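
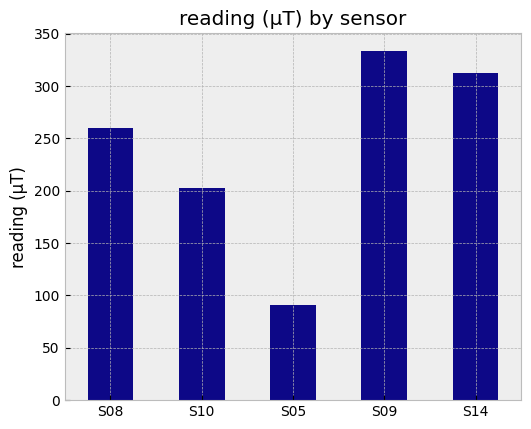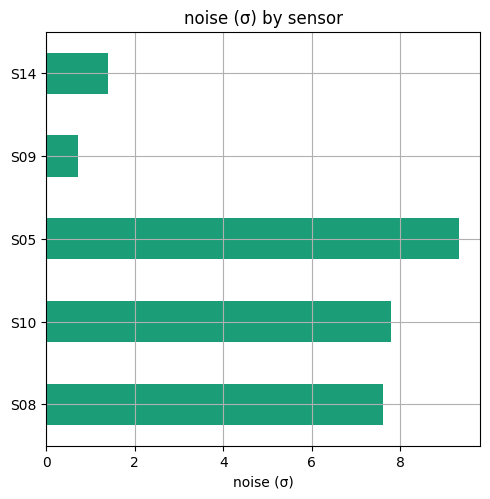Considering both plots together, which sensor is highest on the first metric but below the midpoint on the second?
Chart 2 median noise (σ) ≈ 8; below-median sensors: S09, S14. Among those, S09 has the highest reading (µT) (≈ 350).

S09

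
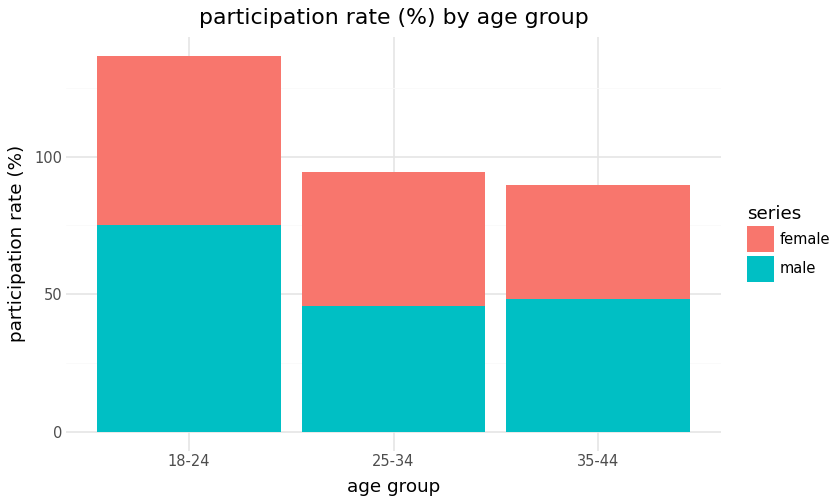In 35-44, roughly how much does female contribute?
female top ≈ 80, bottom ≈ 40; segment ≈ 40.

≈ 40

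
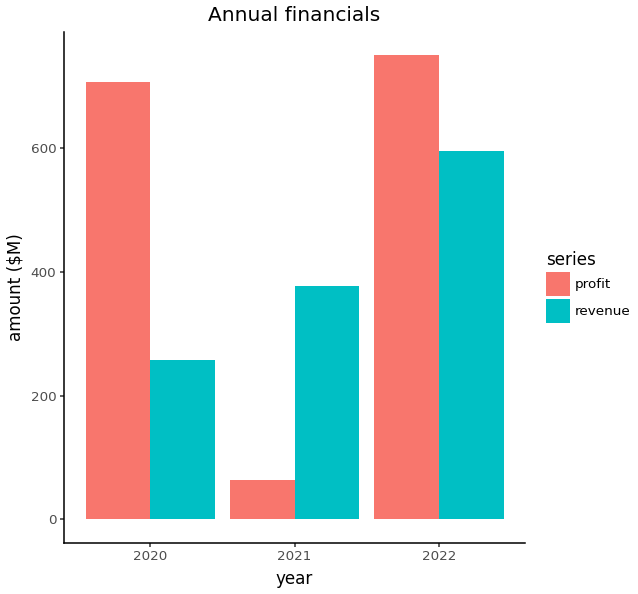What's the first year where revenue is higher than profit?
2021

2020: revenue ≈ 300 vs profit ≈ 700 (not yet); 2021: revenue ≈ 400 vs profit ≈ 100 (first crossover).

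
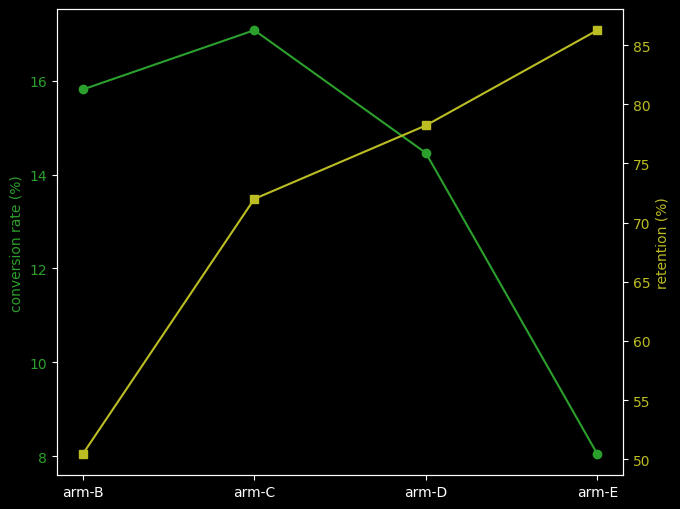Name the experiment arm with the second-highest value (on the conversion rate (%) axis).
arm-B

Top 3 (on the conversion rate (%) axis): arm-C ≈ 17, arm-B ≈ 16, arm-D ≈ 14.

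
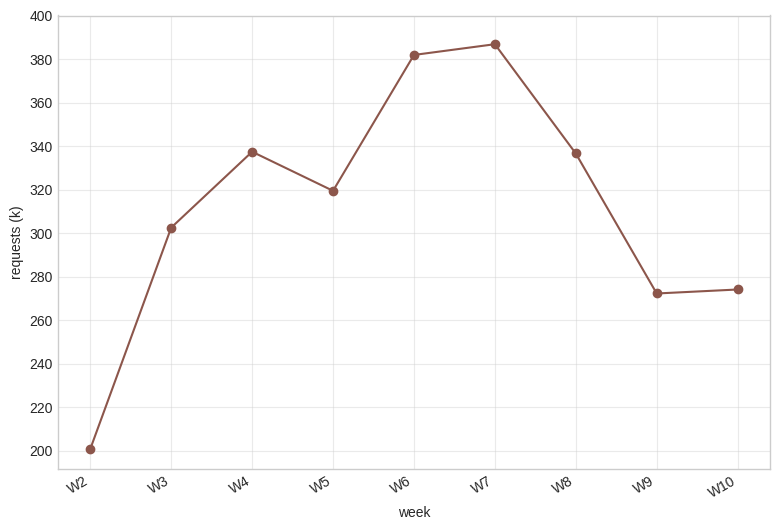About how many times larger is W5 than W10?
≈ 1.14×

W5 ≈ 320, W10 ≈ 280; 320/280 ≈ 1.14.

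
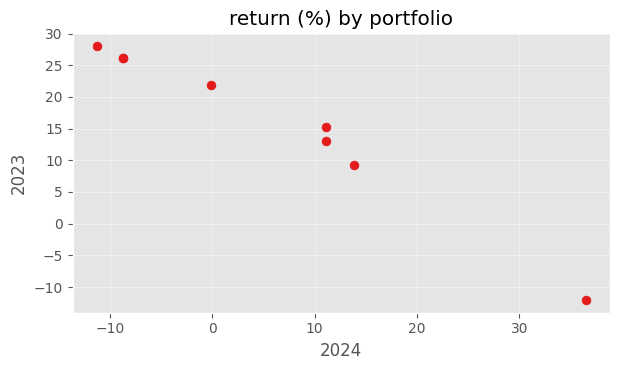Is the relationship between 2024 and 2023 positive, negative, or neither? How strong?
Points are negatively correlated; strong (|r| ≈ 1.0).

negative, strong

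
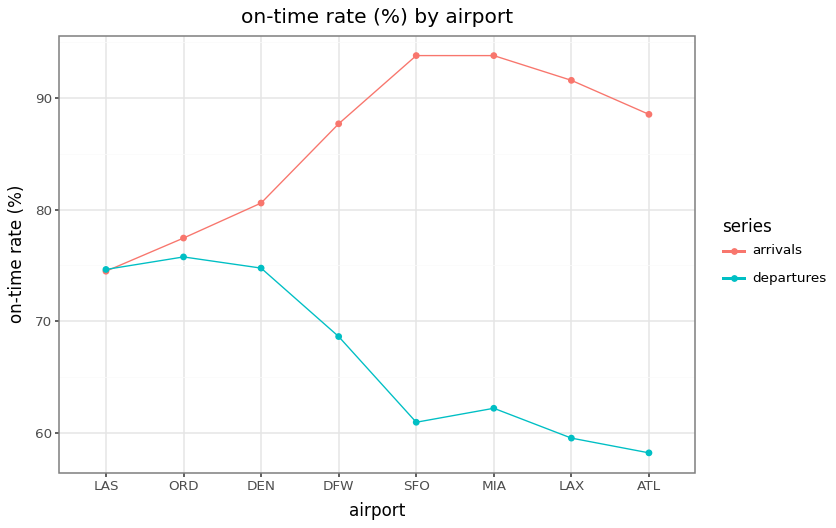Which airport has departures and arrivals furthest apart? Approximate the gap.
SFO, ≈ 35 %

SFO: departures ≈ 60, arrivals ≈ 95 → gap ≈ 35. Next-largest (LAX) is only ≈ 30.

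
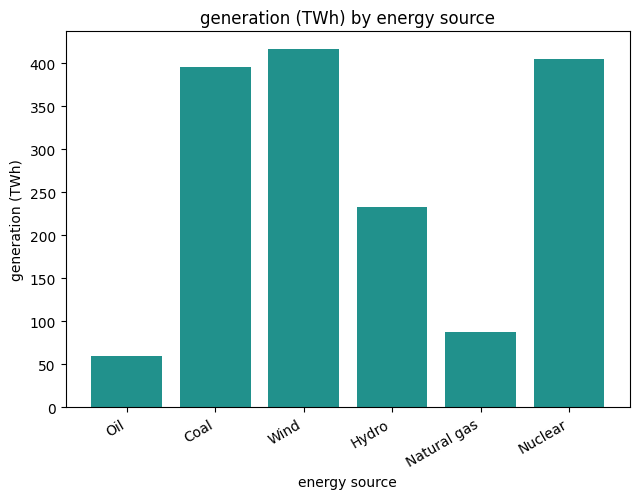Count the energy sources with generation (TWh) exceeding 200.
4

Above 200: Coal, Wind, Hydro, Nuclear.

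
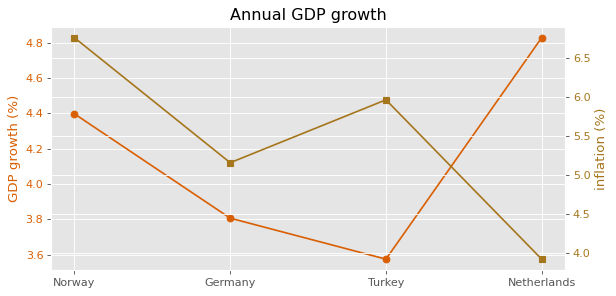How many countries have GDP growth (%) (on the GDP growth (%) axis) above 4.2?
2

Above 4.2: Norway, Netherlands.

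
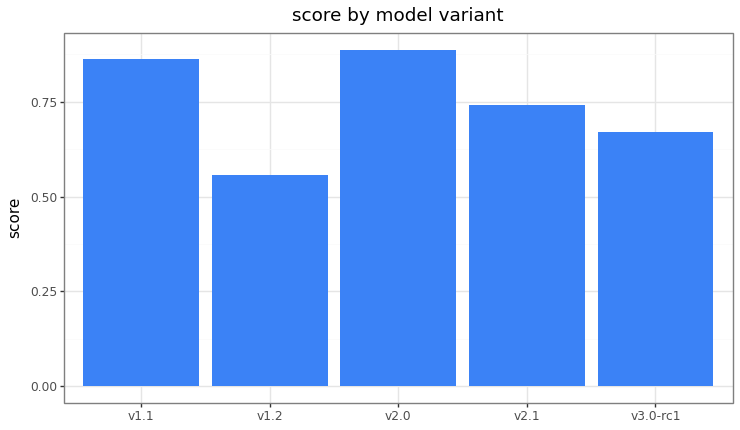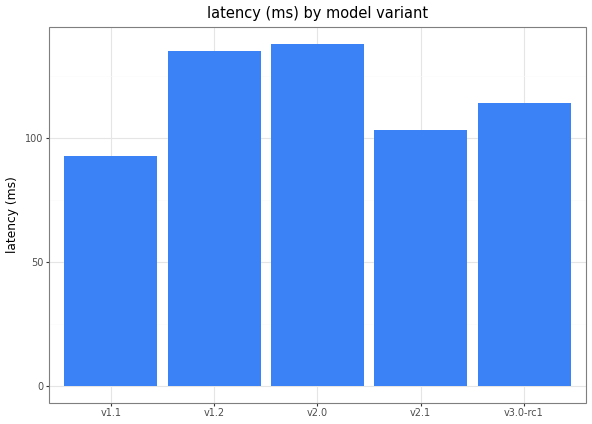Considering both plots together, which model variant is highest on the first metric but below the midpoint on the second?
v1.1

Chart 2 median latency (ms) ≈ 120; below-median model variants: v1.1, v2.1. Among those, v1.1 has the highest score (≈ 0.9).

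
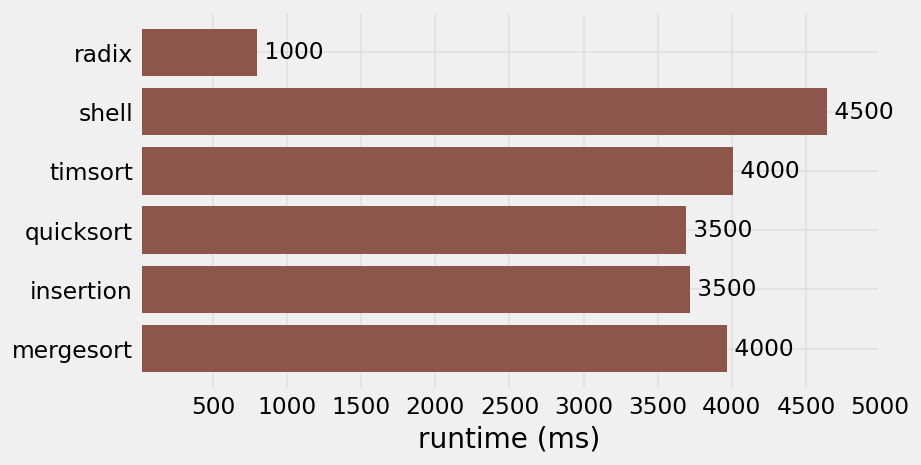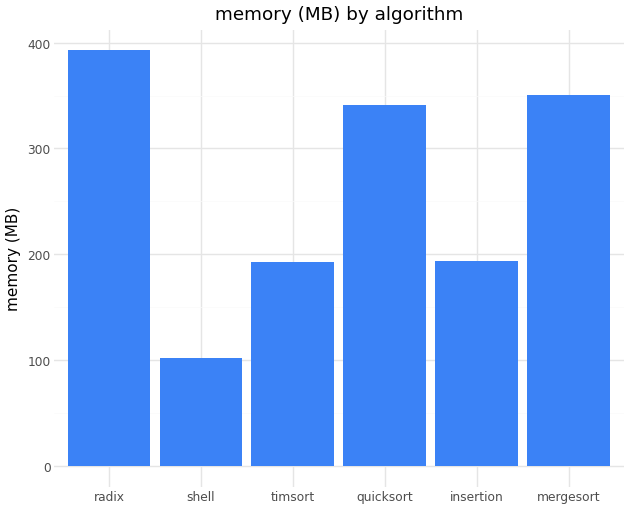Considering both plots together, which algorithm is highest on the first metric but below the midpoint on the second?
shell

Chart 2 median memory (MB) ≈ 250; below-median algorithms: shell, timsort, insertion. Among those, shell has the highest runtime (ms) (≈ 4500).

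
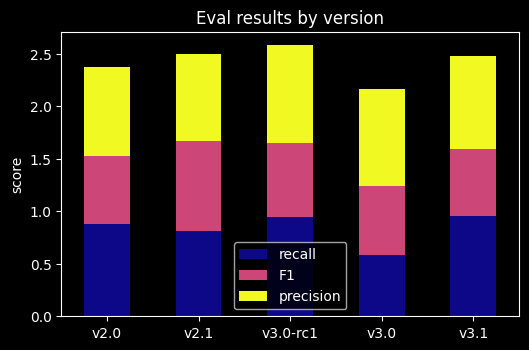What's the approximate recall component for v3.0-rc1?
recall top ≈ 1.0, bottom ≈ 0.0; segment ≈ 1.0.

≈ 1.0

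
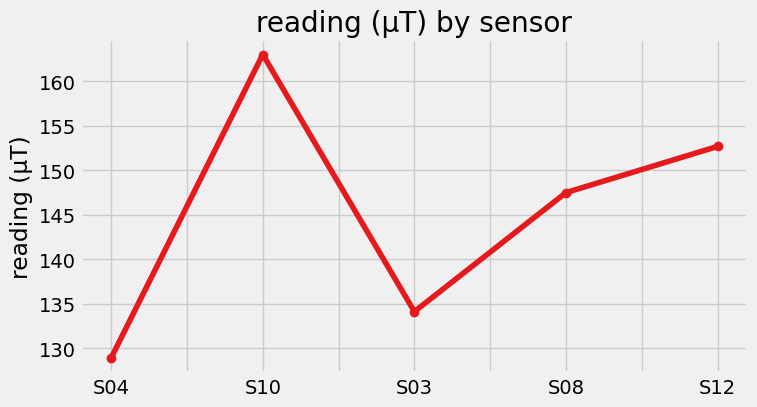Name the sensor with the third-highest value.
S08

Top 4: S10 ≈ 165, S12 ≈ 155, S08 ≈ 145, S03 ≈ 135.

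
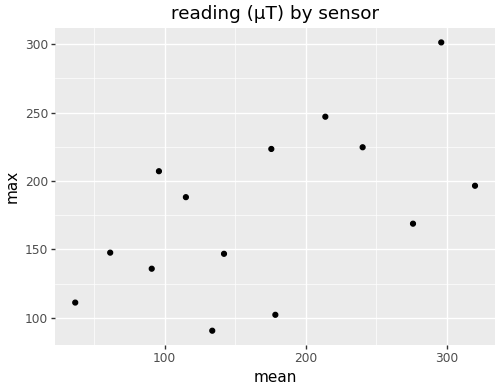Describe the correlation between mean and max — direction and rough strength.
positive, moderate

Points are positively correlated; moderate (|r| ≈ 0.6).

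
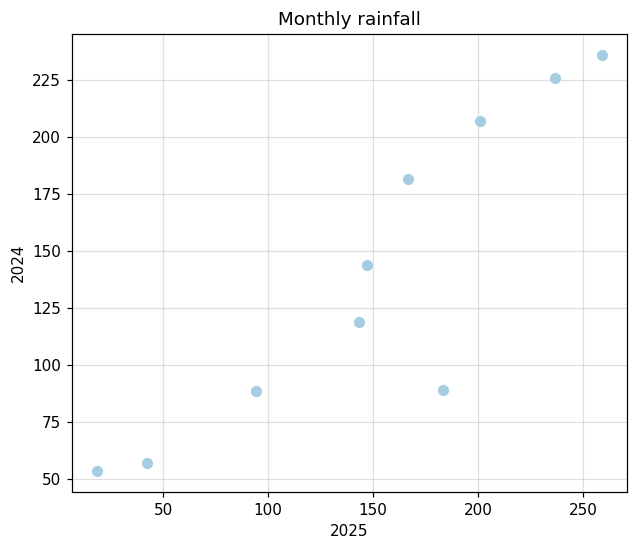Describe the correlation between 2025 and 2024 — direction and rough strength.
positive, strong

Points are positively correlated; strong (|r| ≈ 0.9).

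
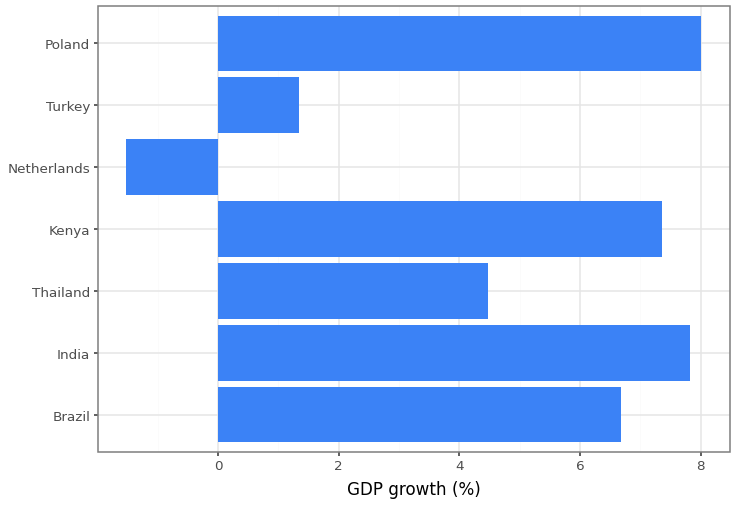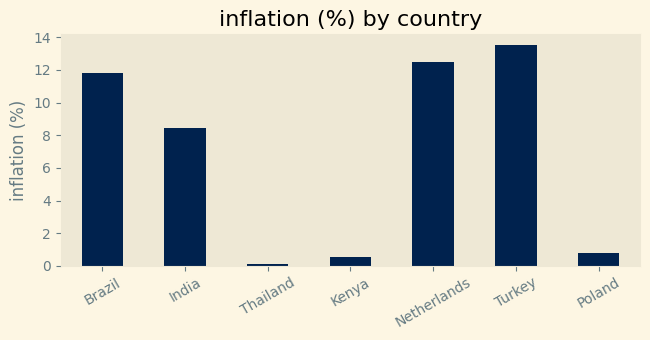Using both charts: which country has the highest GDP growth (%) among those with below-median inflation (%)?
Chart 2 median inflation (%) ≈ 8; below-median countries: Thailand, Kenya, Poland. Among those, Poland has the highest GDP growth (%) (≈ 8).

Poland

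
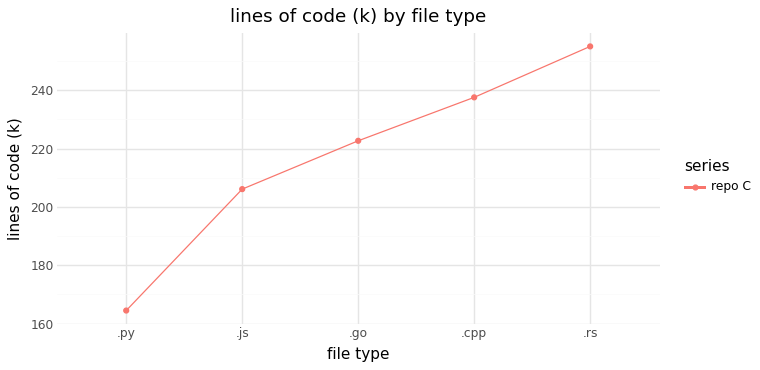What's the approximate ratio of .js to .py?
.js ≈ 210, .py ≈ 160; 210/160 ≈ 1.31.

≈ 1.31×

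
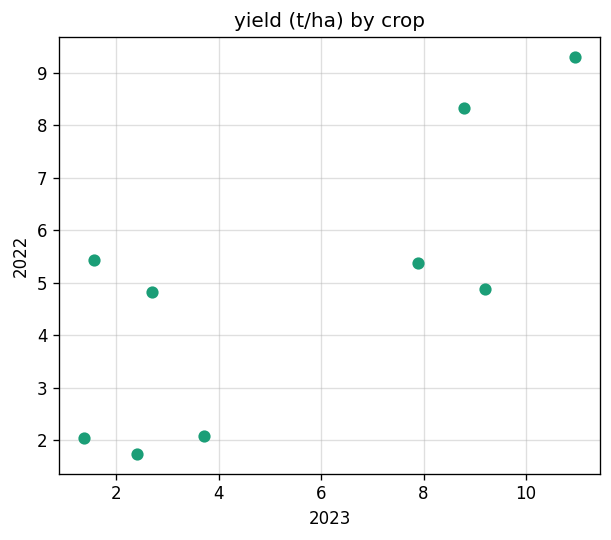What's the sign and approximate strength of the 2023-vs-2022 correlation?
Points are positively correlated; strong (|r| ≈ 0.8).

positive, strong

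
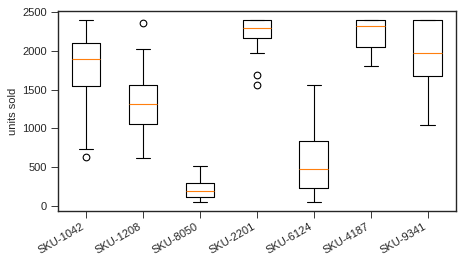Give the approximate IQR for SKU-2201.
≈ 200

Q3 ≈ 2400, Q1 ≈ 2200; IQR ≈ 200.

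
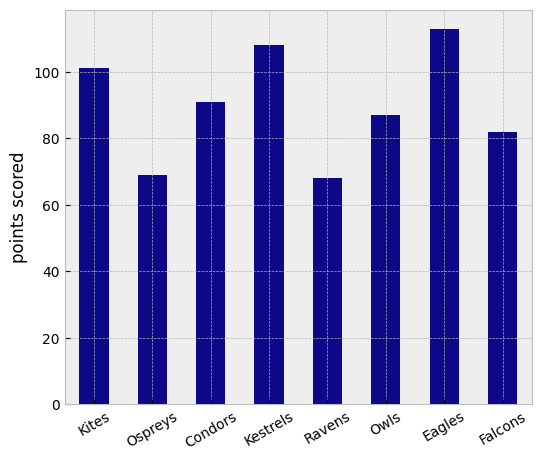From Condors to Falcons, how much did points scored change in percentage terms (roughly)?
Condors ≈ 90, Falcons ≈ 80; (80 − 90) / 90 ≈ -11.1%.

≈ -11.1%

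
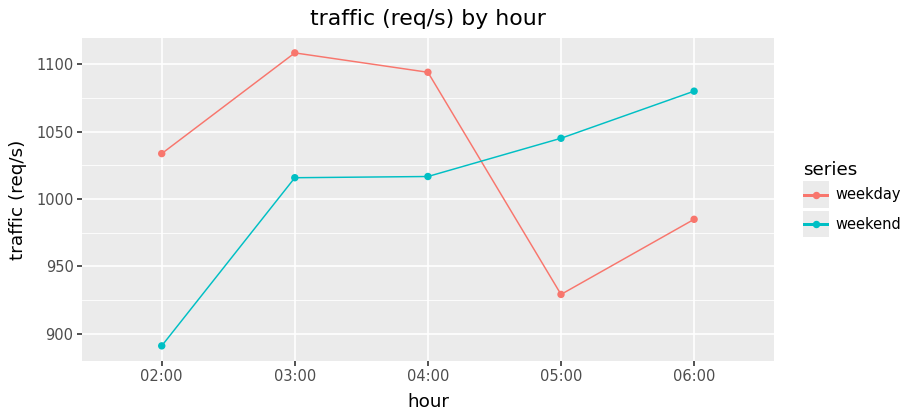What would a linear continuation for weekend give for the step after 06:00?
≈ 1110

Last three: 1020, 1040, 1080 → slope ≈ 30/step → next ≈ 1110.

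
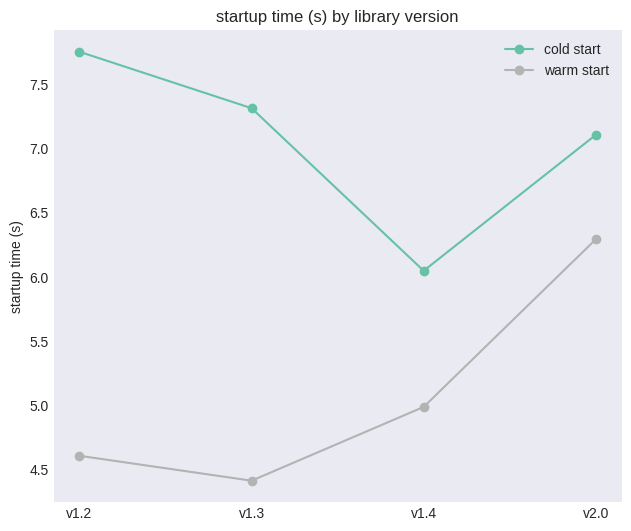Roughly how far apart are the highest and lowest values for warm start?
≈ 2.0

Max v2.0 ≈ 6.5, min v1.3 ≈ 4.5; range ≈ 2.0.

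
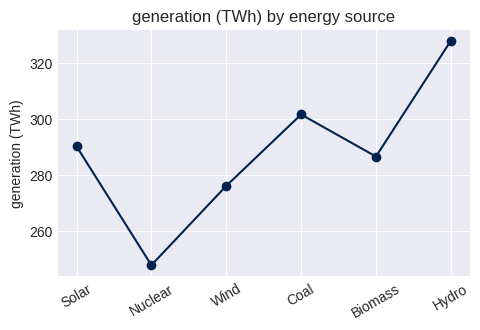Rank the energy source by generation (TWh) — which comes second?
Top 3: Hydro ≈ 330, Coal ≈ 300, Solar ≈ 290.

Coal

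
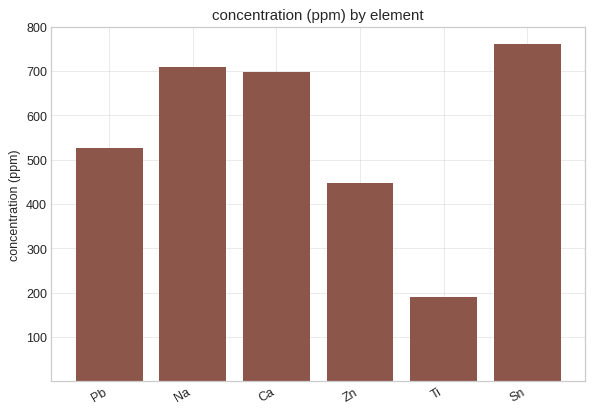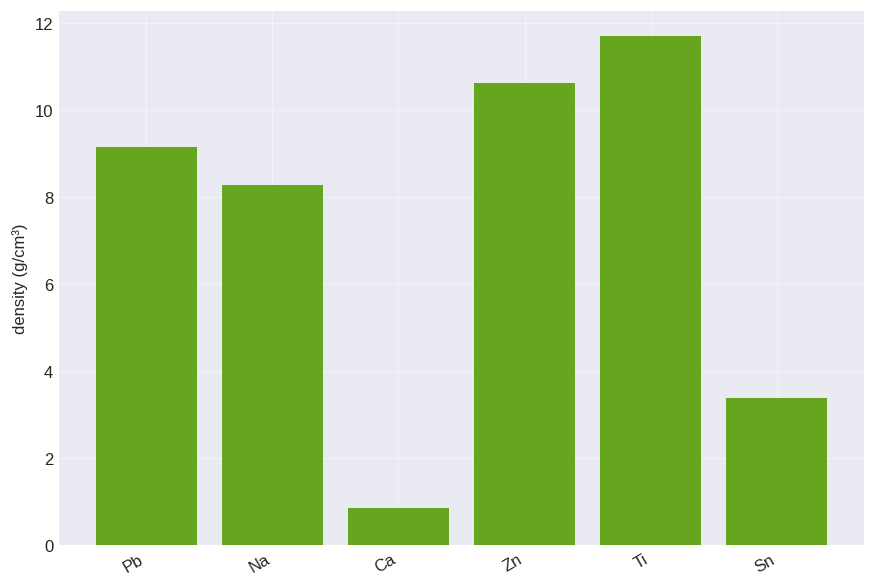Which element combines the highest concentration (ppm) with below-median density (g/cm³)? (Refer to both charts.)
Sn

Chart 2 median density (g/cm³) ≈ 8; below-median elements: Na, Ca, Sn. Among those, Sn has the highest concentration (ppm) (≈ 800).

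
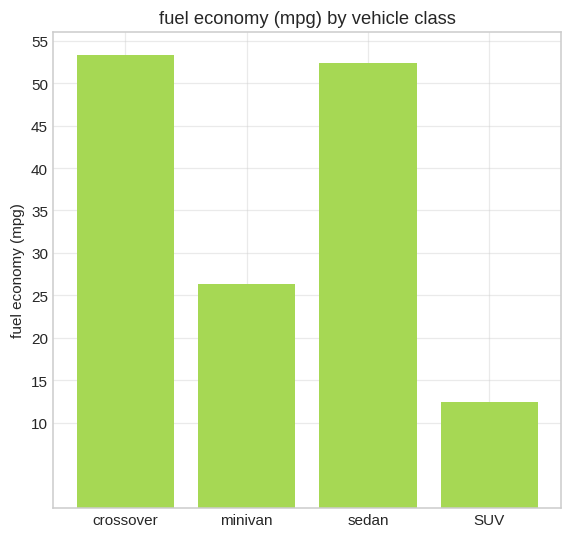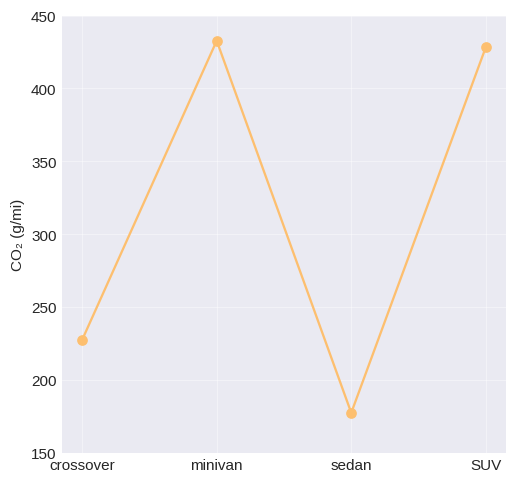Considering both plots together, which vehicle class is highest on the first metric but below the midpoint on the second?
crossover

Chart 2 median CO₂ (g/mi) ≈ 350; below-median vehicle classes: crossover, sedan. Among those, crossover has the highest fuel economy (mpg) (≈ 55).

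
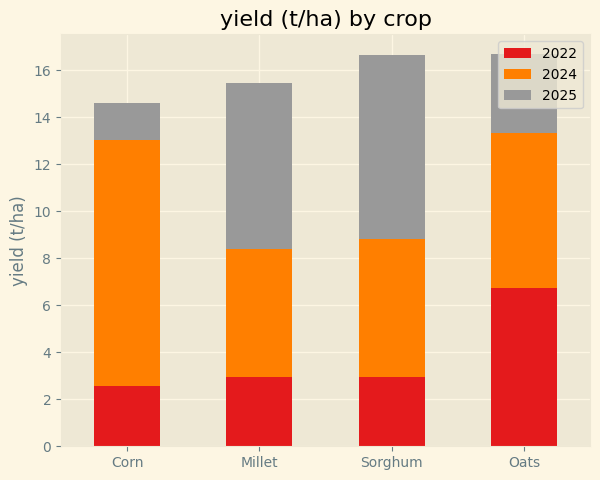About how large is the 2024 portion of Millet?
≈ 6

2024 top ≈ 8, bottom ≈ 2; segment ≈ 6.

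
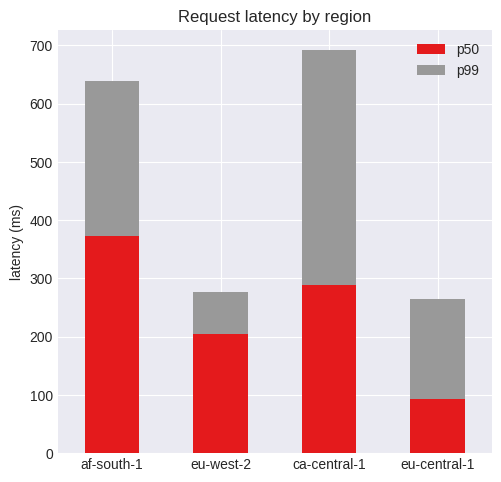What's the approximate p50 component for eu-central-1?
p50 top ≈ 100, bottom ≈ 0; segment ≈ 100.

≈ 100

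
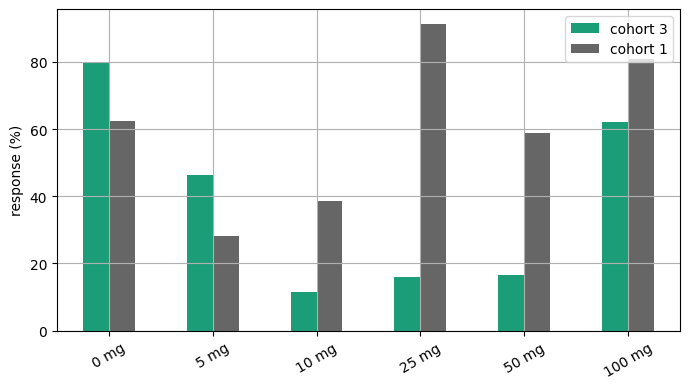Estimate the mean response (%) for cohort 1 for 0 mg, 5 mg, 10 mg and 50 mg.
≈ 48

(60 + 30 + 40 + 60) / 4 ≈ 48.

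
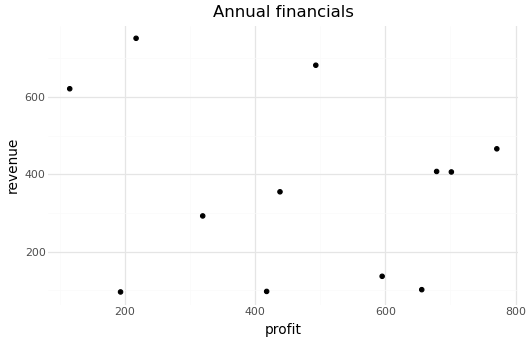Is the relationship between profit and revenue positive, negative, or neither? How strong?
no clear correlation

Points are roughly uncorrelated; weak (|r| ≈ 0.2).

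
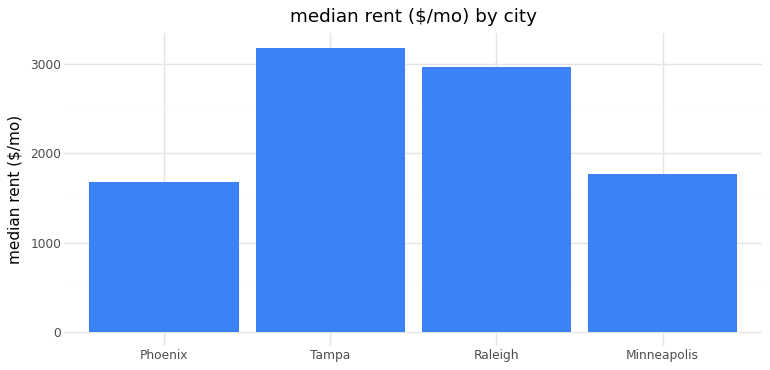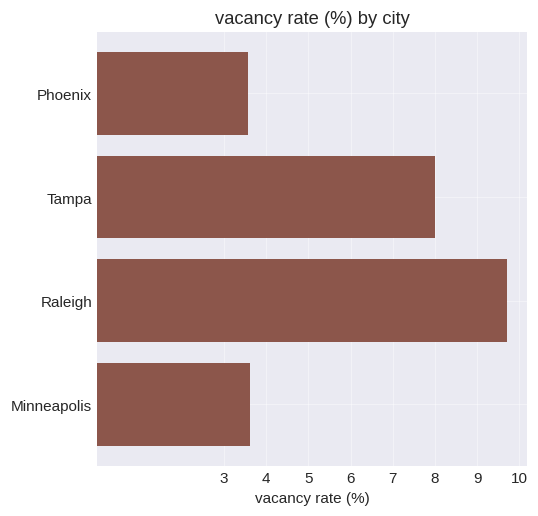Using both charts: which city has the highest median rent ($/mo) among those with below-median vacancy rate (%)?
Chart 2 median vacancy rate (%) ≈ 6; below-median cities: Phoenix, Minneapolis. Among those, Minneapolis has the highest median rent ($/mo) (≈ 2000).

Minneapolis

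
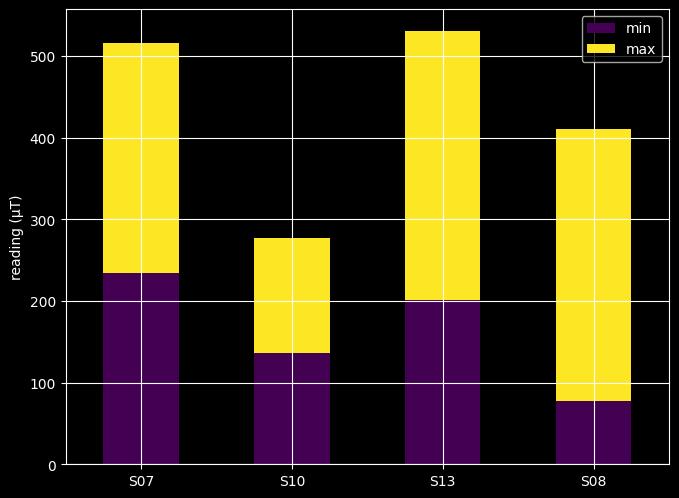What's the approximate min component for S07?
≈ 250

min top ≈ 250, bottom ≈ 0; segment ≈ 250.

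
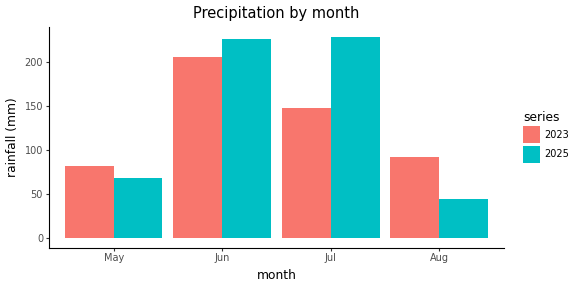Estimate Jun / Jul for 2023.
Jun ≈ 200, Jul ≈ 140; 200/140 ≈ 1.43.

≈ 1.43×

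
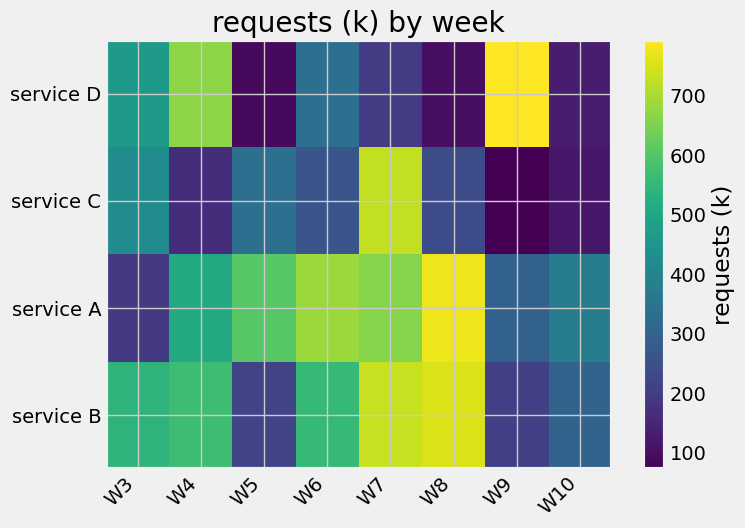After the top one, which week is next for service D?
W4

Top 3 for service D: W9 ≈ 800, W4 ≈ 700, W3 ≈ 500.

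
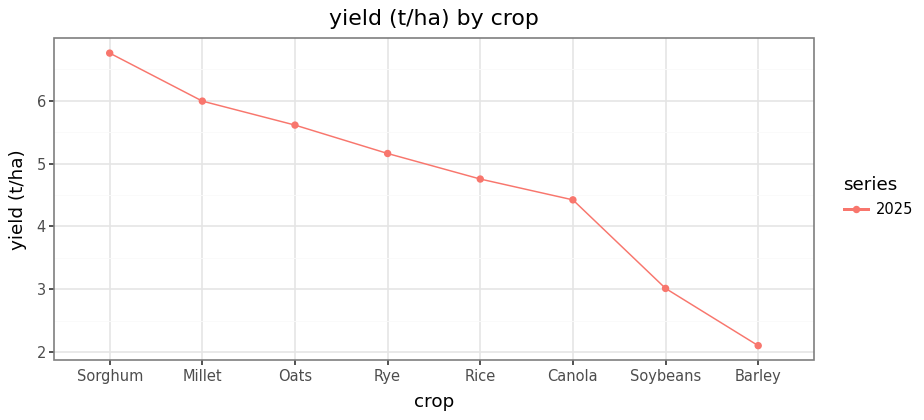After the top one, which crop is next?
Top 3: Sorghum ≈ 7.0, Millet ≈ 6.0, Oats ≈ 5.5.

Millet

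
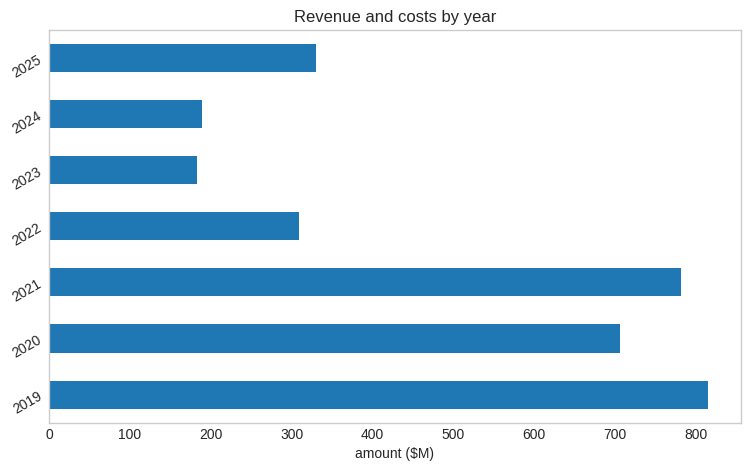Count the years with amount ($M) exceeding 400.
Above 400: 2019, 2020, 2021.

3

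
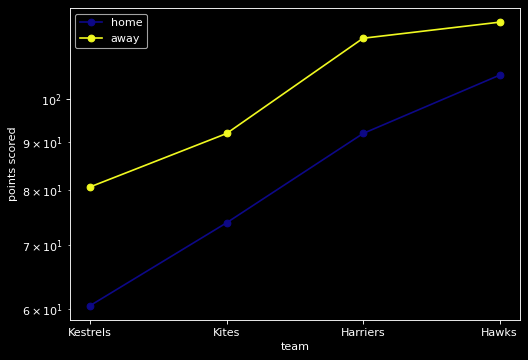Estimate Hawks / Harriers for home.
≈ 1.17×

Hawks ≈ 105, Harriers ≈ 90; 105/90 ≈ 1.17.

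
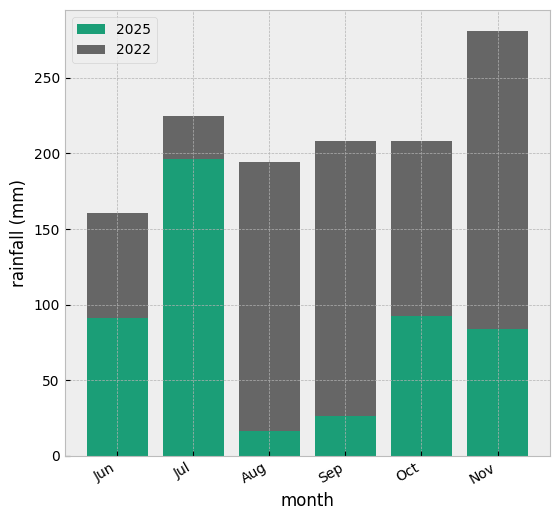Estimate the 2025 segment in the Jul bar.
2025 top ≈ 200, bottom ≈ 0; segment ≈ 200.

≈ 200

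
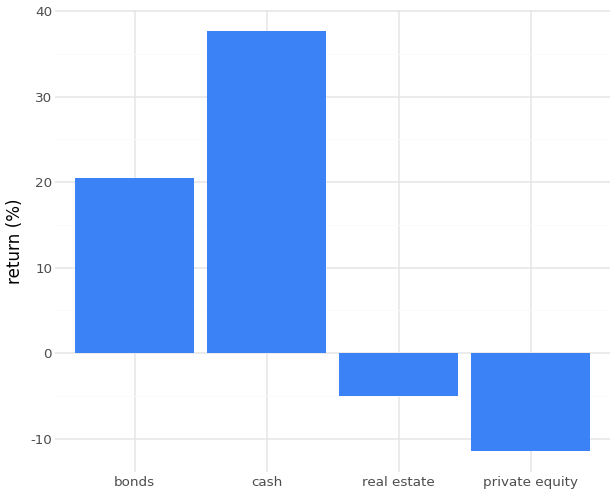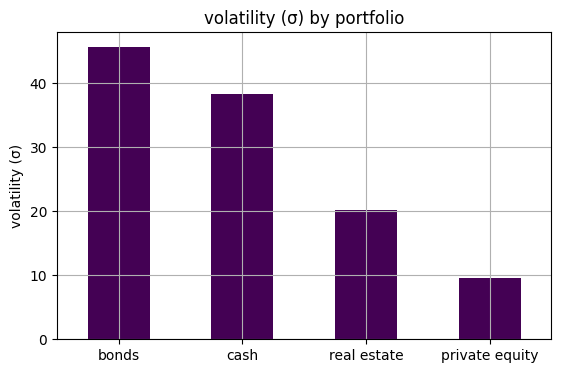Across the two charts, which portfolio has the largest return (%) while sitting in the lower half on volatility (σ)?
real estate

Chart 2 median volatility (σ) ≈ 30; below-median portfolios: real estate, private equity. Among those, real estate has the highest return (%) (≈ -5).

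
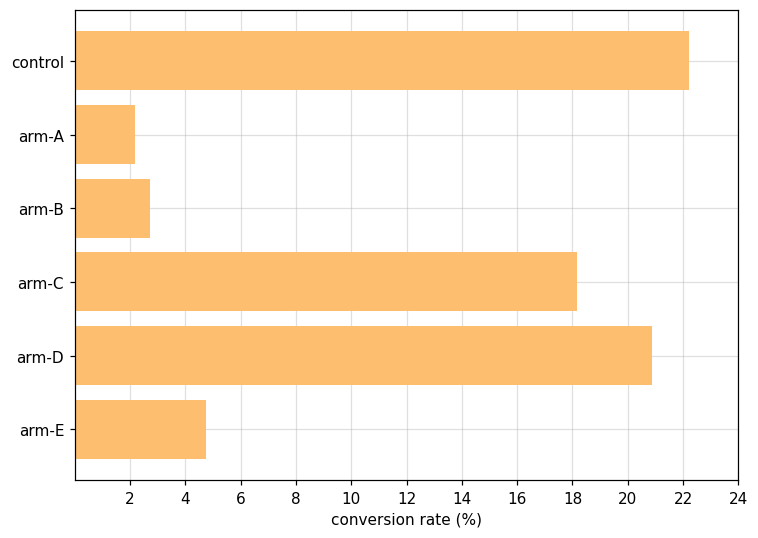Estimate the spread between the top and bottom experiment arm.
≈ 20

Max control ≈ 22, min arm-A ≈ 2; range ≈ 20.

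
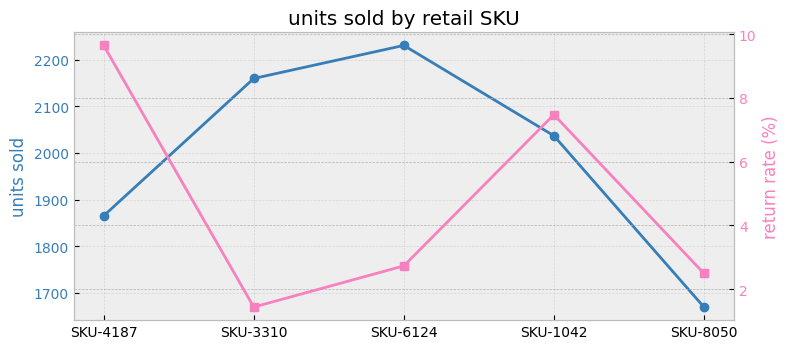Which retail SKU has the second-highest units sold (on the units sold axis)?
SKU-3310

Top 3 (on the units sold axis): SKU-6124 ≈ 2250, SKU-3310 ≈ 2150, SKU-1042 ≈ 2050.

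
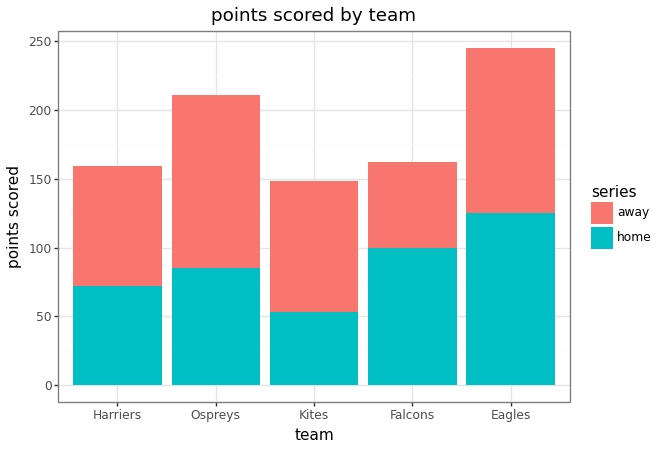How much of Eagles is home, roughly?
≈ 125

home top ≈ 125, bottom ≈ 0; segment ≈ 125.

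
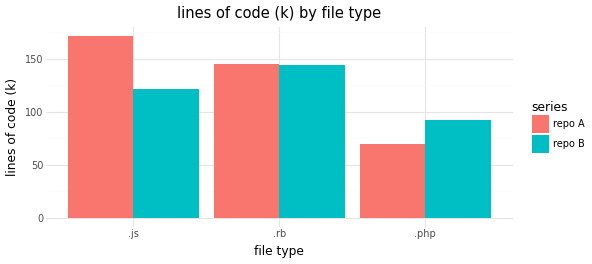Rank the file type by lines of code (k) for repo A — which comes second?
.rb

Top 3 for repo A: .js ≈ 180, .rb ≈ 140, .php ≈ 60.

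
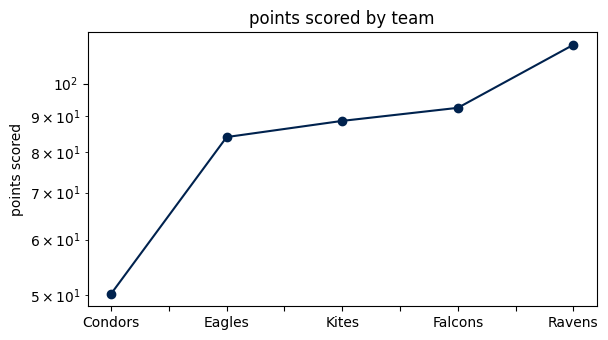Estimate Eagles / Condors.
Eagles ≈ 80, Condors ≈ 50; 80/50 ≈ 1.6.

≈ 1.6×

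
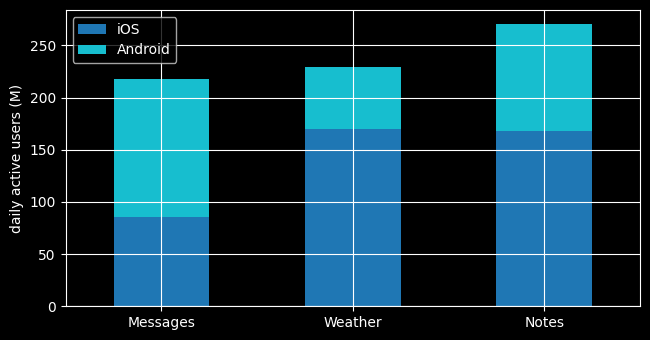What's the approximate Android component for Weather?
≈ 50

Android top ≈ 225, bottom ≈ 175; segment ≈ 50.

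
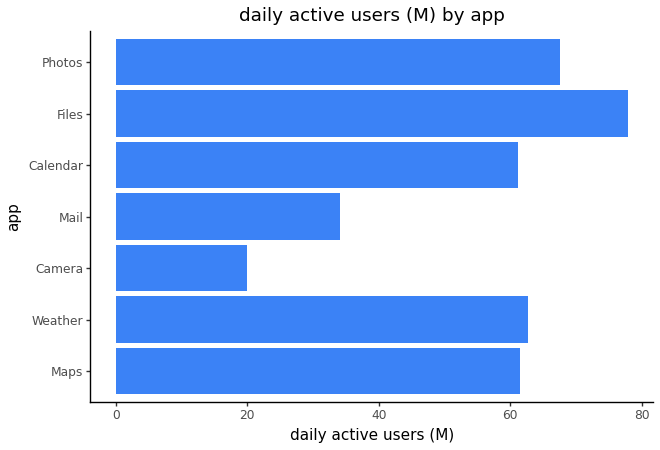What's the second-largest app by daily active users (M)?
Photos

Top 3: Files ≈ 80, Photos ≈ 70, Weather ≈ 60.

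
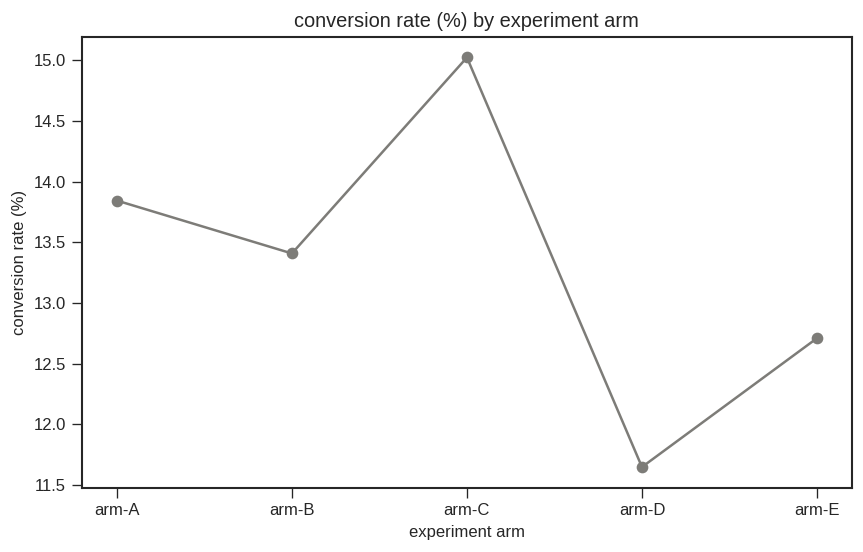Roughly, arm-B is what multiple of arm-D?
arm-B ≈ 13.5, arm-D ≈ 11.5; 13.5/11.5 ≈ 1.17.

≈ 1.17×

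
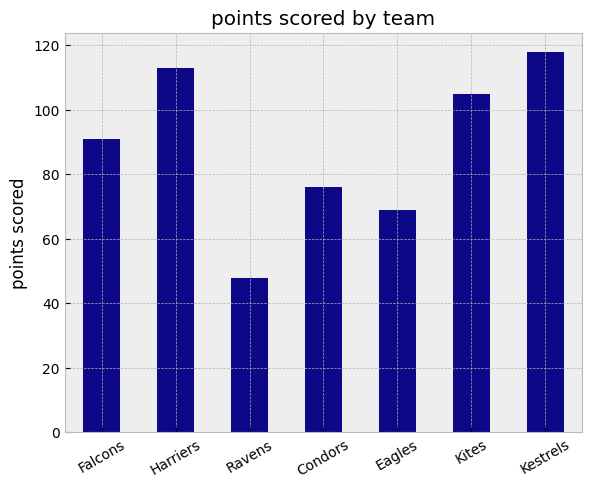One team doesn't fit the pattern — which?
Ravens ≈ 50; the rest sit between ≈ 70 and ≈ 120.

Ravens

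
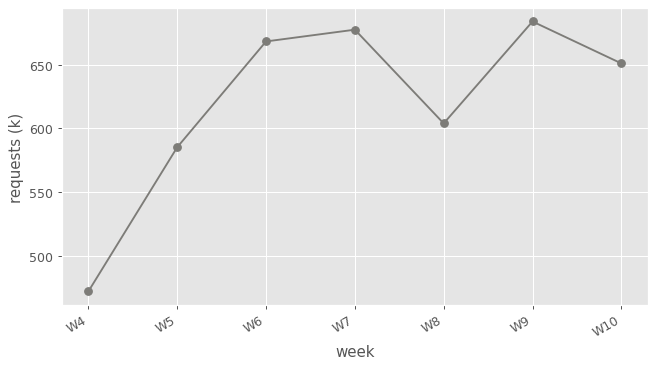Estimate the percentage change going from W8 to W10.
W8 ≈ 600, W10 ≈ 660; (660 − 600) / 600 ≈ +10%.

≈ +10%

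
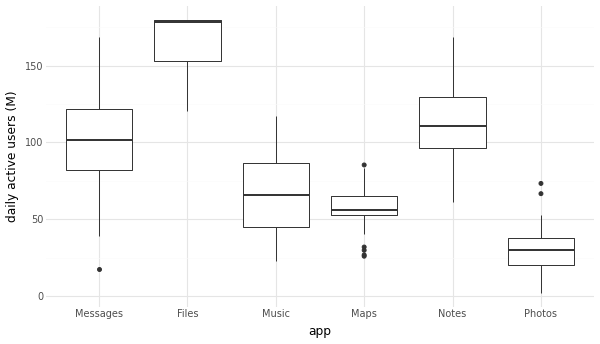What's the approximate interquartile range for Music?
Q3 ≈ 80, Q1 ≈ 40; IQR ≈ 40.

≈ 40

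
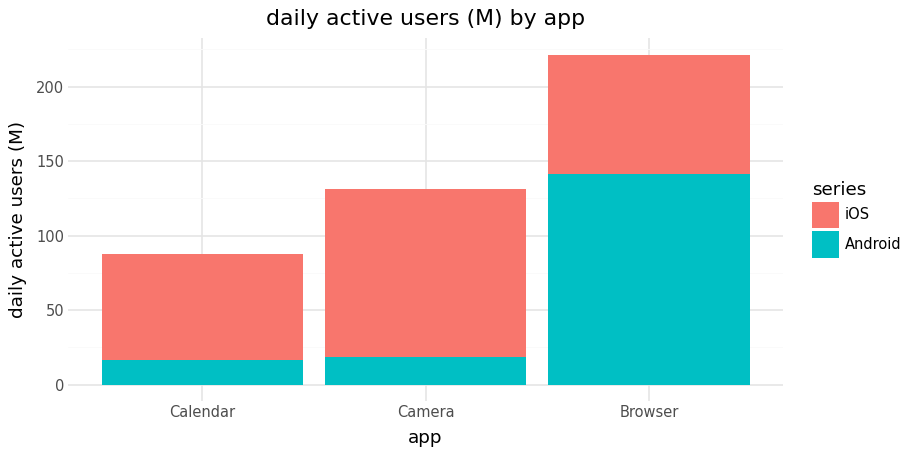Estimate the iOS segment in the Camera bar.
≈ 120

iOS top ≈ 140, bottom ≈ 20; segment ≈ 120.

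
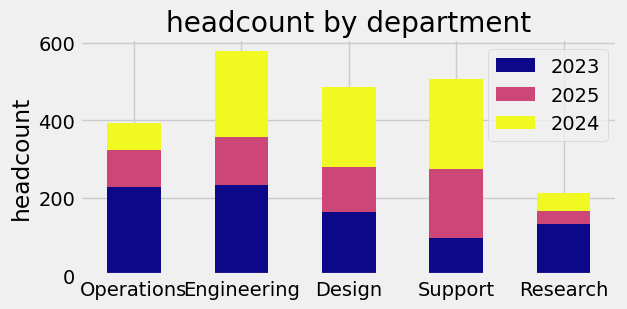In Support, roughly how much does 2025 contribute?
2025 top ≈ 250, bottom ≈ 100; segment ≈ 150.

≈ 150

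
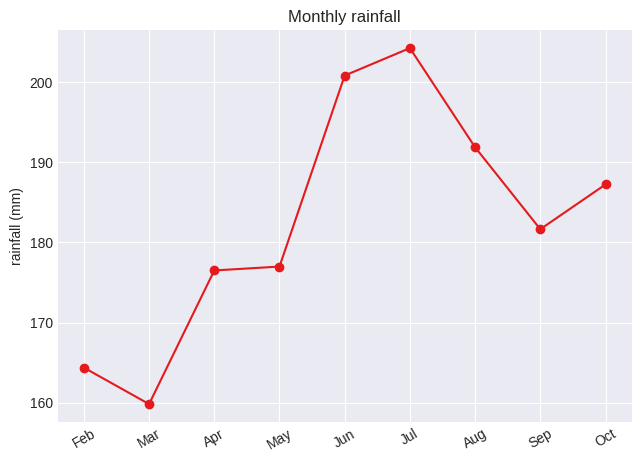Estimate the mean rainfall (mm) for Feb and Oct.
≈ 175

(165 + 185) / 2 ≈ 175.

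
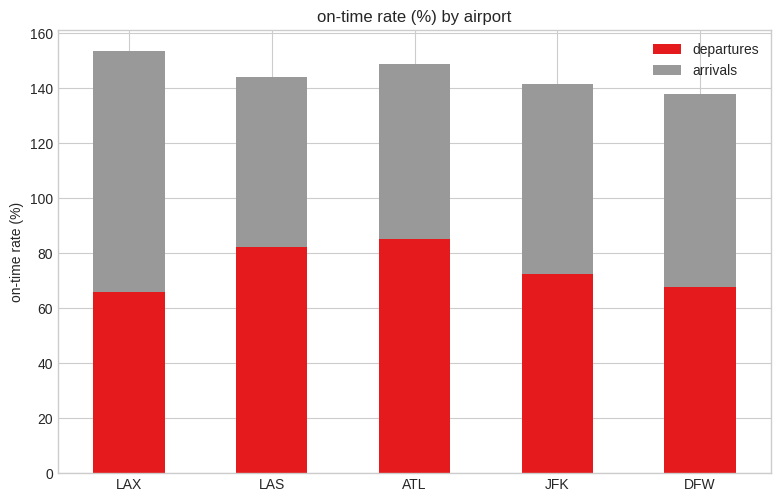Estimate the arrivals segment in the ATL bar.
arrivals top ≈ 140, bottom ≈ 80; segment ≈ 60.

≈ 60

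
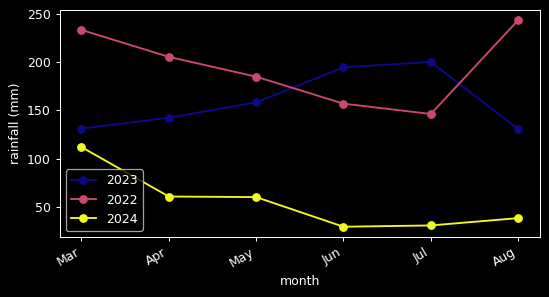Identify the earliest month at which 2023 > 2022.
May: 2023 ≈ 160 vs 2022 ≈ 180 (not yet); Jun: 2023 ≈ 200 vs 2022 ≈ 160 (first crossover).

Jun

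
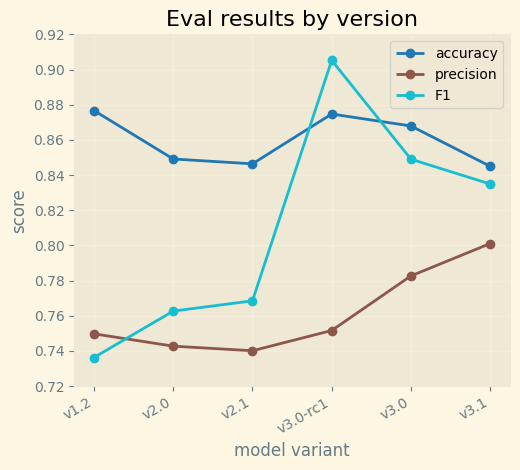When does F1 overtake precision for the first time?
v2.0

v1.2: F1 ≈ 0.74 vs precision ≈ 0.74 (not yet); v2.0: F1 ≈ 0.76 vs precision ≈ 0.74 (first crossover).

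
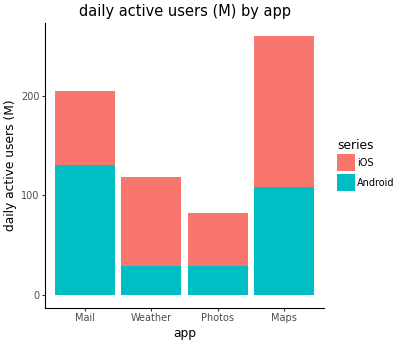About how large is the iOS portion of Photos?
iOS top ≈ 75, bottom ≈ 25; segment ≈ 50.

≈ 50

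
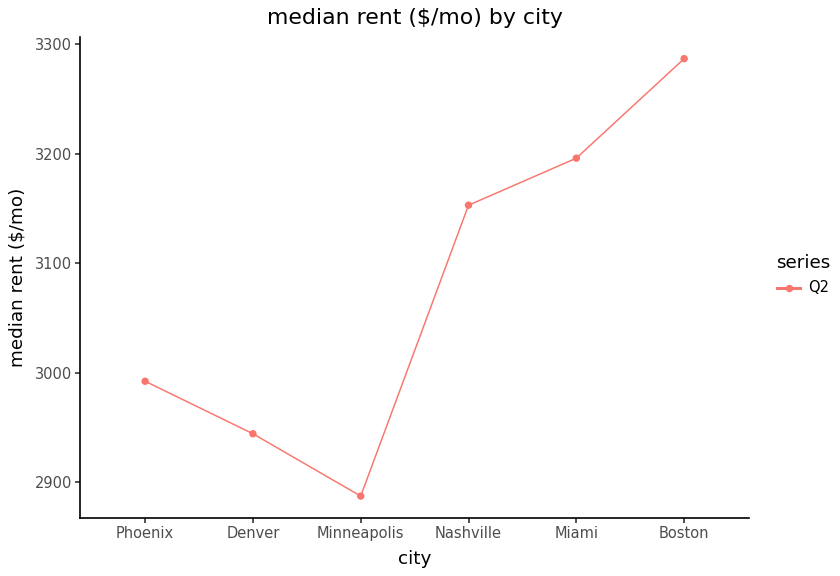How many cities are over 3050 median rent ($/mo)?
3

Above 3050: Nashville, Miami, Boston.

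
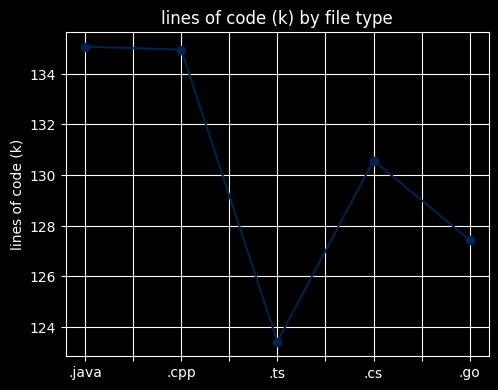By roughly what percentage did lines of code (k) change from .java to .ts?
≈ -8.9%

.java ≈ 135, .ts ≈ 123; (123 − 135) / 135 ≈ -8.9%.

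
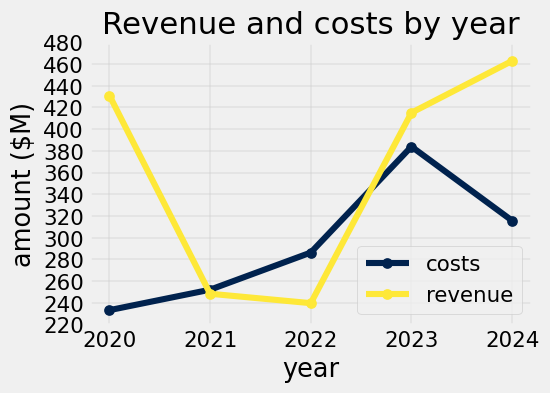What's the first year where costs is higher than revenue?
2020: costs ≈ 240 vs revenue ≈ 440 (not yet); 2021: costs ≈ 260 vs revenue ≈ 240 (first crossover).

2021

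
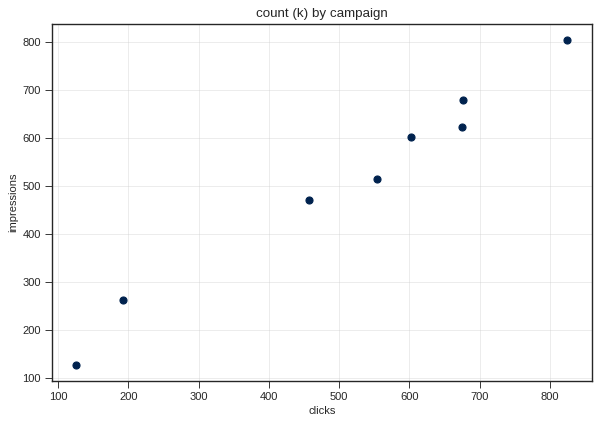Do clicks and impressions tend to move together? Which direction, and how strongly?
positive, strong

Points are positively correlated; strong (|r| ≈ 1.0).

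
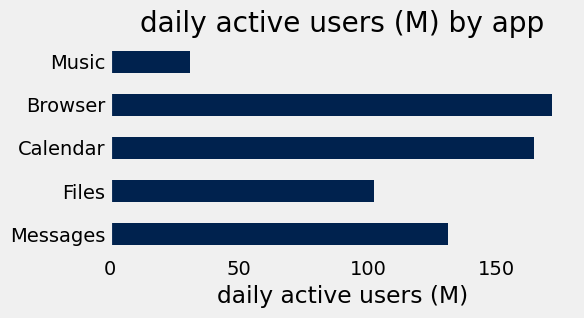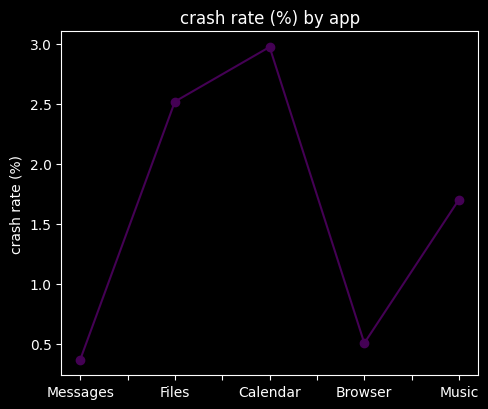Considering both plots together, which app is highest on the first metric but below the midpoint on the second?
Browser

Chart 2 median crash rate (%) ≈ 1.5; below-median apps: Messages, Browser. Among those, Browser has the highest daily active users (M) (≈ 180).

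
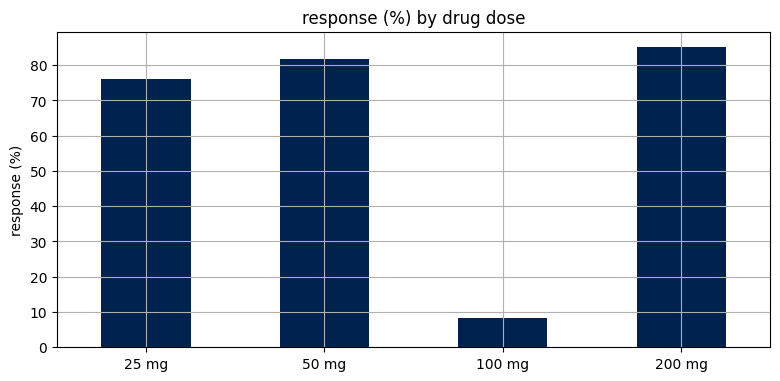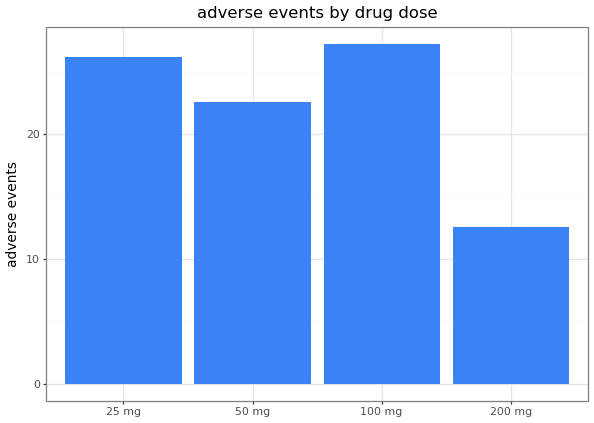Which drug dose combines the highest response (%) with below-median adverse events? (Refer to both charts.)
200 mg

Chart 2 median adverse events ≈ 25; below-median drug doses: 50 mg, 200 mg. Among those, 200 mg has the highest response (%) (≈ 90).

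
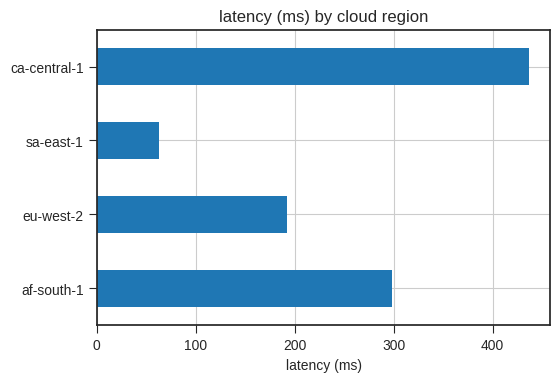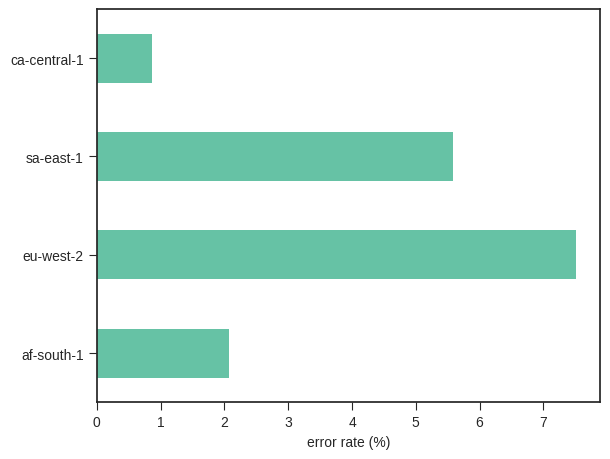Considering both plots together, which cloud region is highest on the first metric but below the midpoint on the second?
Chart 2 median error rate (%) ≈ 4; below-median cloud regions: af-south-1, ca-central-1. Among those, ca-central-1 has the highest latency (ms) (≈ 450).

ca-central-1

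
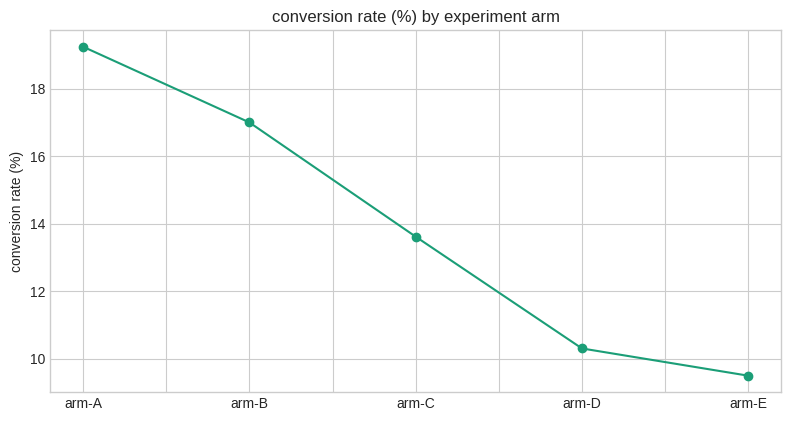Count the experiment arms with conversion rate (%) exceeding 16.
Above 16: arm-A, arm-B.

2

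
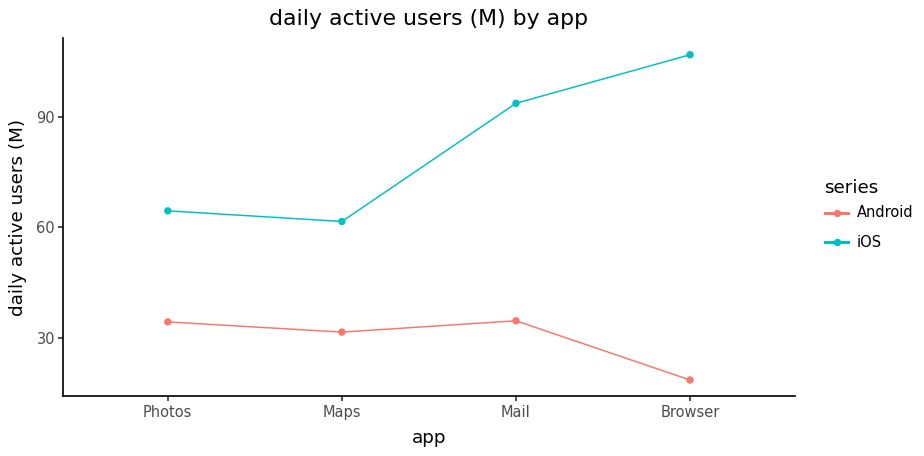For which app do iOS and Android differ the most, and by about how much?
Browser, ≈ 90 M

Browser: iOS ≈ 110, Android ≈ 20 → gap ≈ 90. Next-largest (Mail) is only ≈ 60.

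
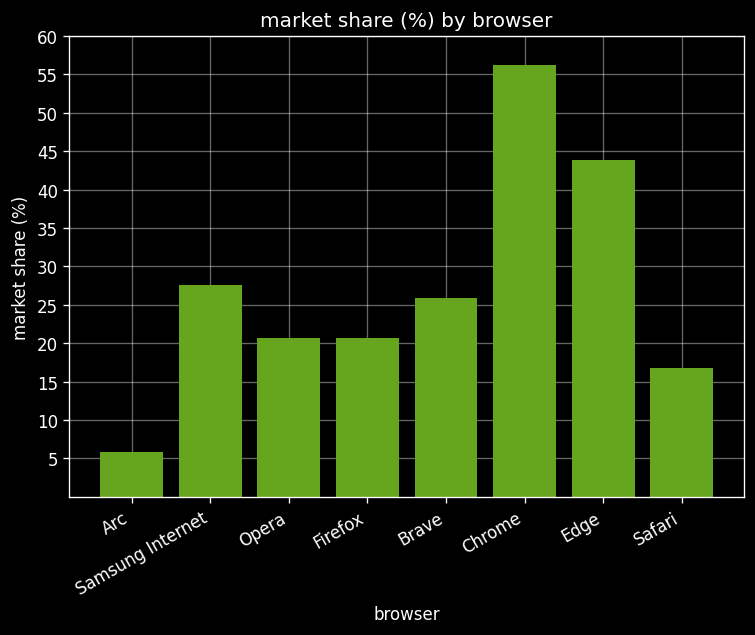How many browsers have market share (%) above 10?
7

Above 10: Samsung Internet, Opera, Firefox, Brave, Chrome, Edge, Safari.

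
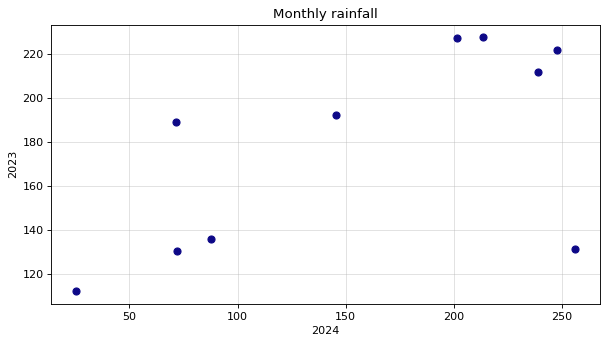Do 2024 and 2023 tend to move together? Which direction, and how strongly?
Points are positively correlated; moderate (|r| ≈ 0.6).

positive, moderate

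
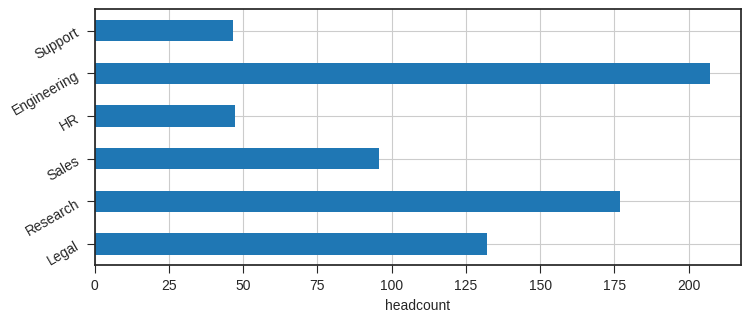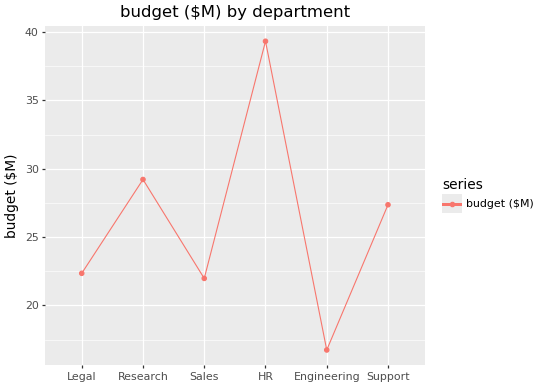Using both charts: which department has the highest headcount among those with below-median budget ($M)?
Engineering

Chart 2 median budget ($M) ≈ 25; below-median departments: Legal, Sales, Engineering. Among those, Engineering has the highest headcount (≈ 200).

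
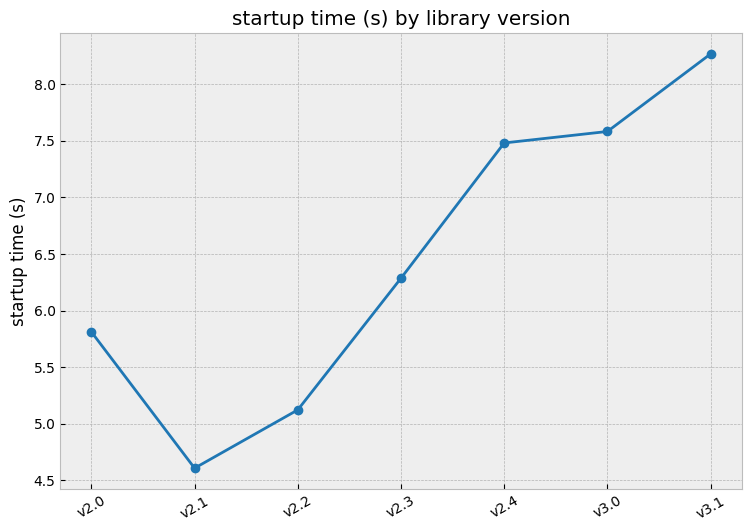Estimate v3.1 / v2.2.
v3.1 ≈ 8.5, v2.2 ≈ 5.0; 8.5/5.0 ≈ 1.7.

≈ 1.7×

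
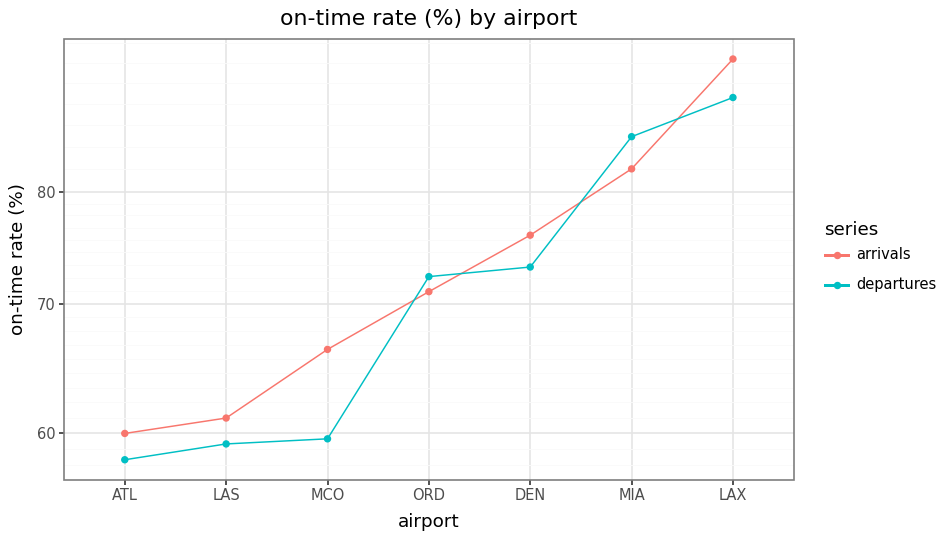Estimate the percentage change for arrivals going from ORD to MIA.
ORD ≈ 70, MIA ≈ 80; (80 − 70) / 70 ≈ +14.3%.

≈ +14.3%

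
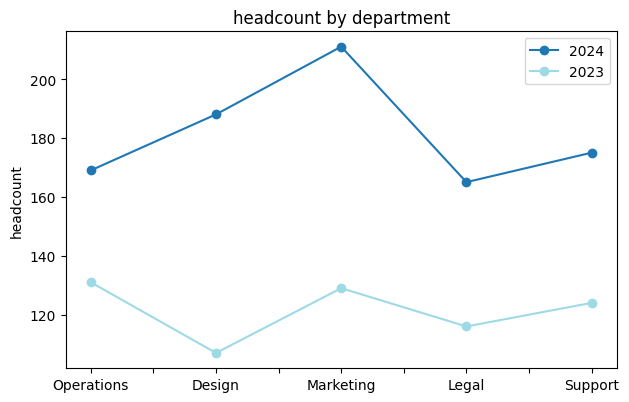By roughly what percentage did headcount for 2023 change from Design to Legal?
Design ≈ 110, Legal ≈ 120; (120 − 110) / 110 ≈ +9.1%.

≈ +9.1%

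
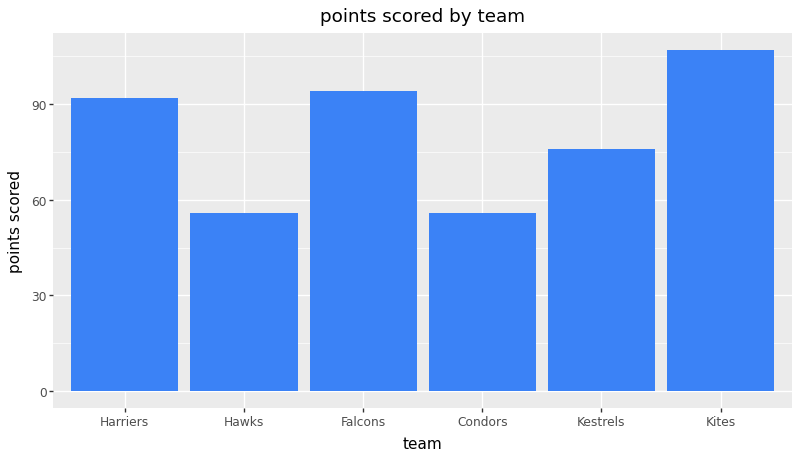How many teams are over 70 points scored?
4

Above 70: Harriers, Falcons, Kestrels, Kites.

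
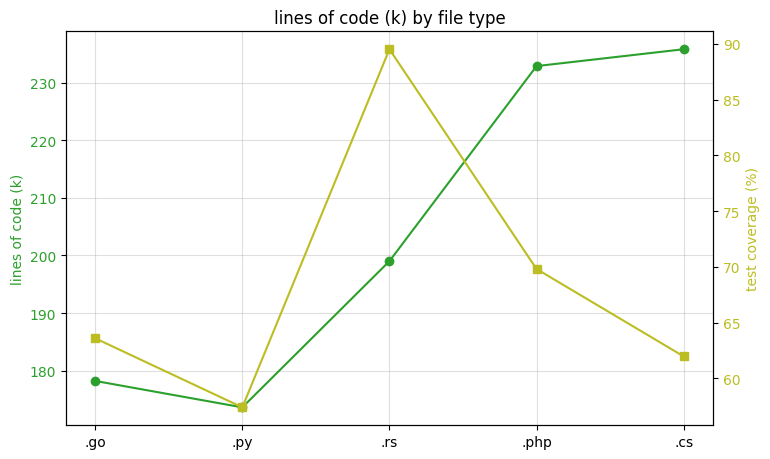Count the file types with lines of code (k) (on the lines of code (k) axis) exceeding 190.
Above 190: .rs, .php, .cs.

3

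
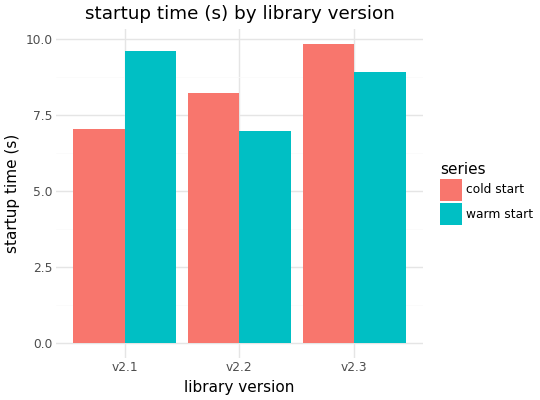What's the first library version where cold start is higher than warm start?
v2.2

v2.1: cold start ≈ 7 vs warm start ≈ 10 (not yet); v2.2: cold start ≈ 8 vs warm start ≈ 7 (first crossover).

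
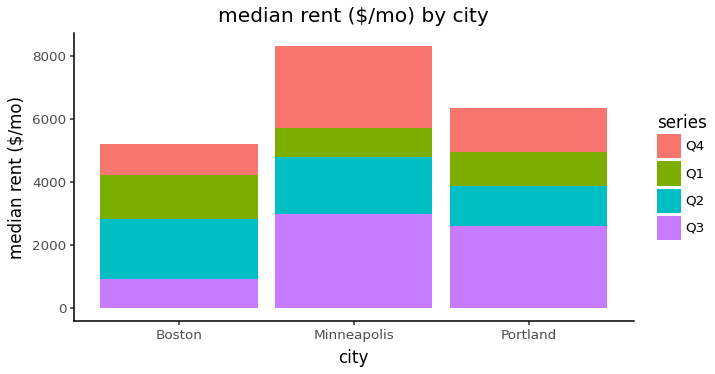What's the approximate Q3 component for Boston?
≈ 1000

Q3 top ≈ 1000, bottom ≈ 0; segment ≈ 1000.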